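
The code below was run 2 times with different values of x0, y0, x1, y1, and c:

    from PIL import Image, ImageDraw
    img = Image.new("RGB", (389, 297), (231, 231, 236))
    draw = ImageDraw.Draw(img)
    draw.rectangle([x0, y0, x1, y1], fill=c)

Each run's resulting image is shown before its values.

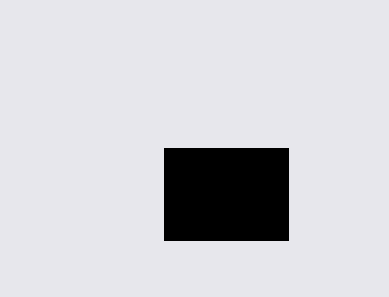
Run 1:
x0 = 164
y0 = 148
x1 = 288
y1 = 240
c = 'black'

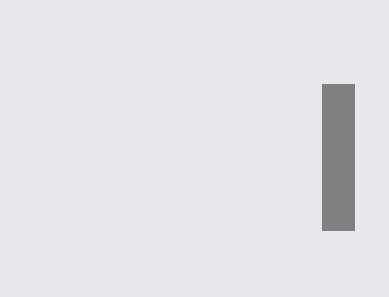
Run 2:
x0 = 322; y0 = 84; x1 = 354; y1 = 230; c = 'gray'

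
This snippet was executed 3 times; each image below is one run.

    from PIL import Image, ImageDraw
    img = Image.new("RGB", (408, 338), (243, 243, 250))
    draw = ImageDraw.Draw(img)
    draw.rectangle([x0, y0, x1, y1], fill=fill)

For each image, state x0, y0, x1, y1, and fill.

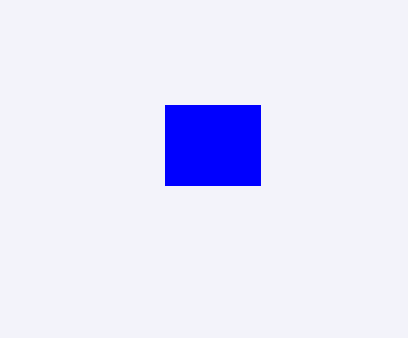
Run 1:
x0 = 165; y0 = 105; x1 = 260; y1 = 185; fill = 'blue'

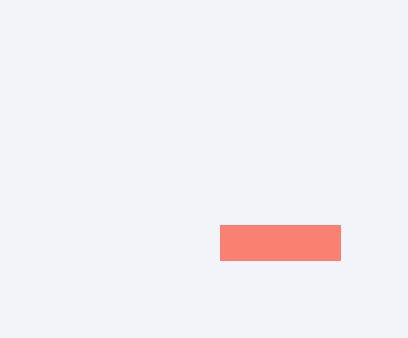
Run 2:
x0 = 220
y0 = 225
x1 = 340
y1 = 260
fill = 'salmon'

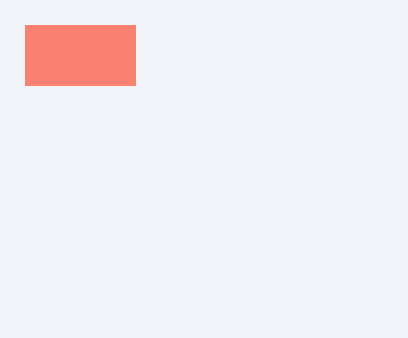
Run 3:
x0 = 25
y0 = 25
x1 = 135
y1 = 85
fill = 'salmon'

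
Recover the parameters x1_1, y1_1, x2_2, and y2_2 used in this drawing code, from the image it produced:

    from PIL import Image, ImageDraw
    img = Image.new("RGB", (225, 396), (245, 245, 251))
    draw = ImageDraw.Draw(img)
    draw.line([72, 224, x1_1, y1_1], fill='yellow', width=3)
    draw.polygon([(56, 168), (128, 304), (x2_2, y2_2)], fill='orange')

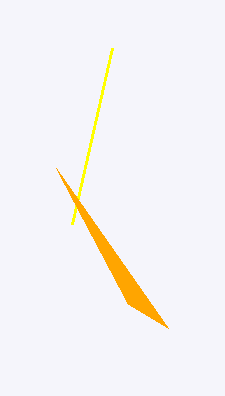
x1_1 = 112; y1_1 = 48; x2_2 = 168; y2_2 = 328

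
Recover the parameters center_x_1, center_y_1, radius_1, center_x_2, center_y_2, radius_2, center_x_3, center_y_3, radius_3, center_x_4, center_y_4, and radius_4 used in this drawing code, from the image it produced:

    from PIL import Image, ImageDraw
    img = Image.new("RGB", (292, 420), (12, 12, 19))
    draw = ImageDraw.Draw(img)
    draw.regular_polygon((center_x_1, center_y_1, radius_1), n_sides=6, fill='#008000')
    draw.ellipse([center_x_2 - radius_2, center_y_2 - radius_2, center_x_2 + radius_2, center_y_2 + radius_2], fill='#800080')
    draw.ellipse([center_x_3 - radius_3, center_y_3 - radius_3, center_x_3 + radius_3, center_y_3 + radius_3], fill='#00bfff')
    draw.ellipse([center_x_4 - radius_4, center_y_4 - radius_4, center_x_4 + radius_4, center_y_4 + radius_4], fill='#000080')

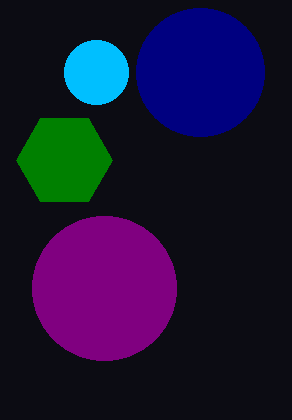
center_x_1 = 64, center_y_1 = 160, radius_1 = 48, center_x_2 = 104, center_y_2 = 288, radius_2 = 72, center_x_3 = 96, center_y_3 = 72, radius_3 = 32, center_x_4 = 200, center_y_4 = 72, radius_4 = 64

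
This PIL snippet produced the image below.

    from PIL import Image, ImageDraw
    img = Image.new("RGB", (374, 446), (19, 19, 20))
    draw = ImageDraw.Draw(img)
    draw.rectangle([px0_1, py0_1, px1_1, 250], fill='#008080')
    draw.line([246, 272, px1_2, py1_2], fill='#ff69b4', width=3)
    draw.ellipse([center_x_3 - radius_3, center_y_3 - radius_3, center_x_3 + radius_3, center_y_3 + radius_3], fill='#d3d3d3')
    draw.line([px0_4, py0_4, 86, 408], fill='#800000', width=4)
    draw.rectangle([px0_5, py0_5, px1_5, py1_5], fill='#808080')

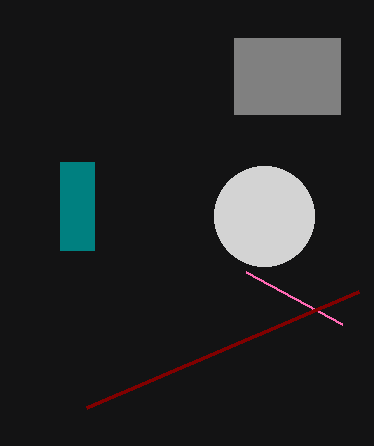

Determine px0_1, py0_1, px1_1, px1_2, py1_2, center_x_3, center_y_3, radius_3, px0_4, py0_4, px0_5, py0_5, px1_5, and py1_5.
px0_1 = 60, py0_1 = 162, px1_1 = 94, px1_2 = 342, py1_2 = 324, center_x_3 = 264, center_y_3 = 216, radius_3 = 50, px0_4 = 358, py0_4 = 292, px0_5 = 234, py0_5 = 38, px1_5 = 340, py1_5 = 114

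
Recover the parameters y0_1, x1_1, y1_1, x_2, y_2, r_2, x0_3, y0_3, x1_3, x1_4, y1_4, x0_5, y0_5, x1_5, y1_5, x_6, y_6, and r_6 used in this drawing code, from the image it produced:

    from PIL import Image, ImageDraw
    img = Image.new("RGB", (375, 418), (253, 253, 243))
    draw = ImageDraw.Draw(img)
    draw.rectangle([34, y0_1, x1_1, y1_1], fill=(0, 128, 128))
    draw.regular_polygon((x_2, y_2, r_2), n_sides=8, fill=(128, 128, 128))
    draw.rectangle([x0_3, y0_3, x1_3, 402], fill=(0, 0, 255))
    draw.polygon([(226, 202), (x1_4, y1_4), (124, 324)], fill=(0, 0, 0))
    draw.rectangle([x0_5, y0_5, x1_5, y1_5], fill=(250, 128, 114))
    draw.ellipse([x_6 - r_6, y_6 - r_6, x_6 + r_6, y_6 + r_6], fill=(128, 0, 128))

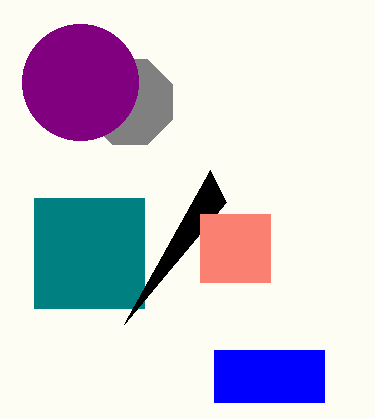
y0_1 = 198, x1_1 = 144, y1_1 = 308, x_2 = 130, y_2 = 102, r_2 = 46, x0_3 = 214, y0_3 = 350, x1_3 = 324, x1_4 = 210, y1_4 = 170, x0_5 = 200, y0_5 = 214, x1_5 = 270, y1_5 = 282, x_6 = 80, y_6 = 82, r_6 = 58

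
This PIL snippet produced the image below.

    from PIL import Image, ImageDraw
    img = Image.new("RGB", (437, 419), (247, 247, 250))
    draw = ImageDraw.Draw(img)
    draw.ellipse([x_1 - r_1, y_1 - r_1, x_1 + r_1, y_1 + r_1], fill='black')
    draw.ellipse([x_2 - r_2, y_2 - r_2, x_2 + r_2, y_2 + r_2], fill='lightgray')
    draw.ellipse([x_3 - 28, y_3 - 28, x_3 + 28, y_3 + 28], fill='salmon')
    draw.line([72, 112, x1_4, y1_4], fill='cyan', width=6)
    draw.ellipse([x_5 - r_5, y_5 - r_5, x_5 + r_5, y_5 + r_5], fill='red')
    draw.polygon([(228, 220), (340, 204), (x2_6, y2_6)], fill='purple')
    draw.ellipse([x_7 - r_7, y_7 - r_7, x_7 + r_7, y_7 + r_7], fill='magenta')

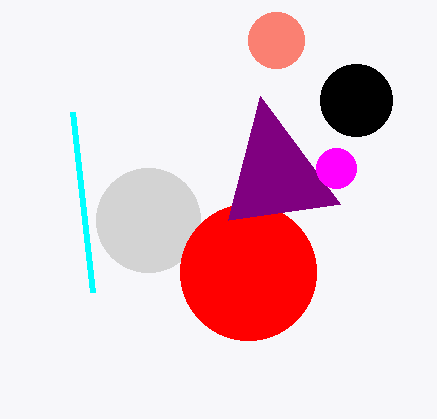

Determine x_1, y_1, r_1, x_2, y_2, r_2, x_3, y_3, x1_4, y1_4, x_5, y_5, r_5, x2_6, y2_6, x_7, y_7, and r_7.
x_1 = 356
y_1 = 100
r_1 = 36
x_2 = 148
y_2 = 220
r_2 = 52
x_3 = 276
y_3 = 40
x1_4 = 92
y1_4 = 292
x_5 = 248
y_5 = 272
r_5 = 68
x2_6 = 260
y2_6 = 96
x_7 = 336
y_7 = 168
r_7 = 20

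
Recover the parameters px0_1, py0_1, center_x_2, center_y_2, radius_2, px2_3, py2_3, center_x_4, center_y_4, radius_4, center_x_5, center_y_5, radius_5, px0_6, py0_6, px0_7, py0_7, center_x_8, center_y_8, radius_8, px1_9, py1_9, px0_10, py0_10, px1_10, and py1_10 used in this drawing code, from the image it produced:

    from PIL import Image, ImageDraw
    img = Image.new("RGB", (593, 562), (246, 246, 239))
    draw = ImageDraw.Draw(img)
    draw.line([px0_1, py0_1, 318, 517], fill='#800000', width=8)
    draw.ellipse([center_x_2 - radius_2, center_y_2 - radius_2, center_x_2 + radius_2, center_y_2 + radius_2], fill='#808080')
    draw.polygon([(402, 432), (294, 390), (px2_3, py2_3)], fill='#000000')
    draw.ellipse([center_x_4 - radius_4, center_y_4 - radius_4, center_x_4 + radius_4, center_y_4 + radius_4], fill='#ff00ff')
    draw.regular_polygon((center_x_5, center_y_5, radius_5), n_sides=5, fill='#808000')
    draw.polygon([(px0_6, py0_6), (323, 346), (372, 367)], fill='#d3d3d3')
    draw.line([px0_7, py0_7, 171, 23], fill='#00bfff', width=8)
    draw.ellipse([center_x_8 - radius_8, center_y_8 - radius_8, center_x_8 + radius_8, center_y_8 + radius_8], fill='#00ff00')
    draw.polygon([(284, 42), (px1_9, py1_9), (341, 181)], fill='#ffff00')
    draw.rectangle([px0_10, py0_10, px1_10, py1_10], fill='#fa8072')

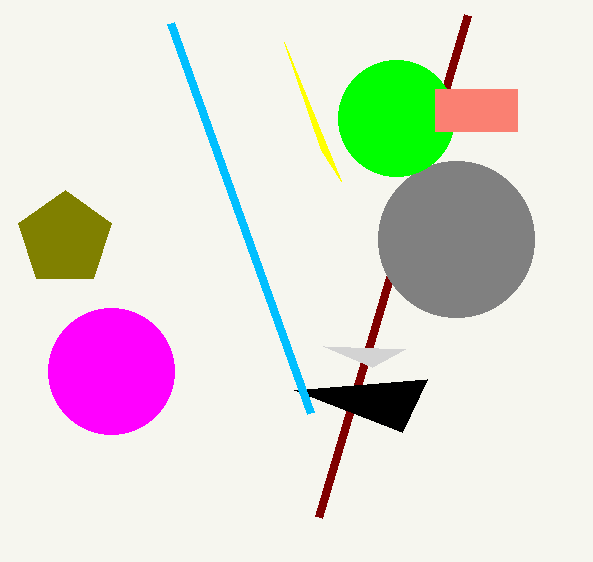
px0_1 = 467
py0_1 = 15
center_x_2 = 456
center_y_2 = 239
radius_2 = 78
px2_3 = 427
py2_3 = 379
center_x_4 = 111
center_y_4 = 371
radius_4 = 63
center_x_5 = 65
center_y_5 = 239
radius_5 = 49
px0_6 = 405
py0_6 = 349
px0_7 = 311
py0_7 = 413
center_x_8 = 396
center_y_8 = 118
radius_8 = 58
px1_9 = 321
py1_9 = 150
px0_10 = 435
py0_10 = 89
px1_10 = 517
py1_10 = 131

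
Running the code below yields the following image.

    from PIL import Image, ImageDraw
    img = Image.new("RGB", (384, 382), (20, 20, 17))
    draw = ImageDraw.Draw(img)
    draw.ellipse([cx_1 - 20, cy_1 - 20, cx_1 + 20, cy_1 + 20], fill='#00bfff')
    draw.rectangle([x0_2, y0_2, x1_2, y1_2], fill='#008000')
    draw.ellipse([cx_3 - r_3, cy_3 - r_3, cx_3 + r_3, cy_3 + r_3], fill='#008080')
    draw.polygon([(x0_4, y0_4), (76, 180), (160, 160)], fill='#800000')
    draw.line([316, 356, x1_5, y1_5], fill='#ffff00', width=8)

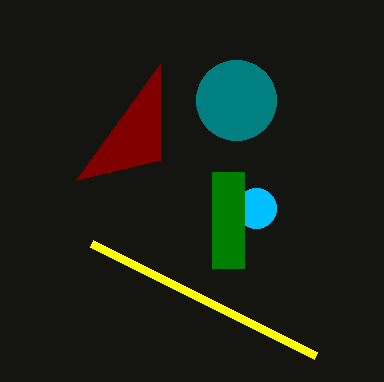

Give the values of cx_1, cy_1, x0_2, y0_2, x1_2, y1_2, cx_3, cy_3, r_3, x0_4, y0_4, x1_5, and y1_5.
cx_1 = 256; cy_1 = 208; x0_2 = 212; y0_2 = 172; x1_2 = 244; y1_2 = 268; cx_3 = 236; cy_3 = 100; r_3 = 40; x0_4 = 160; y0_4 = 64; x1_5 = 92; y1_5 = 244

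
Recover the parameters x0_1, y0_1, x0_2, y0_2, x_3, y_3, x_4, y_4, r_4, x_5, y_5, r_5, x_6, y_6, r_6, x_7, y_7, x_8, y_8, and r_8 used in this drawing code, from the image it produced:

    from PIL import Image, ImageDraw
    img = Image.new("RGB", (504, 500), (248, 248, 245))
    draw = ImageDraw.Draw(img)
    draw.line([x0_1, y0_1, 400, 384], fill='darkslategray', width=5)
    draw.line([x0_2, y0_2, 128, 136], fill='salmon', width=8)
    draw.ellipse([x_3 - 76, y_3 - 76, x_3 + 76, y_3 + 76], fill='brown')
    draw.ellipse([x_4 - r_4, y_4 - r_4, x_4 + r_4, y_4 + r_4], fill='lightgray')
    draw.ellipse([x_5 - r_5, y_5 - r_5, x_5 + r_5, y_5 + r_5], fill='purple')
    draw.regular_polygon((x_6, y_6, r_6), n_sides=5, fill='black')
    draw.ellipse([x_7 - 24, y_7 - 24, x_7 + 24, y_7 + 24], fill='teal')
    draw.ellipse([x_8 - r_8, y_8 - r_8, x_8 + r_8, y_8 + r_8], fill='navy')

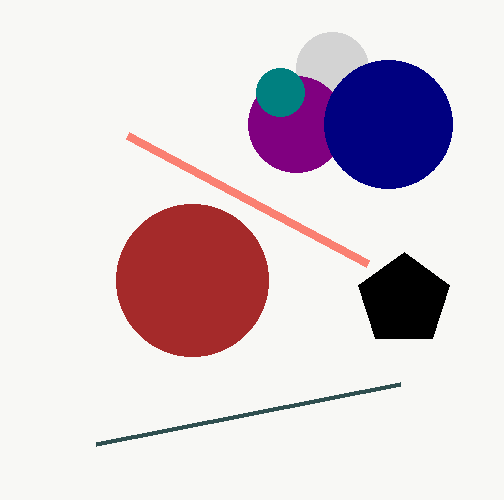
x0_1 = 96; y0_1 = 444; x0_2 = 368; y0_2 = 264; x_3 = 192; y_3 = 280; x_4 = 332; y_4 = 68; r_4 = 36; x_5 = 296; y_5 = 124; r_5 = 48; x_6 = 404; y_6 = 300; r_6 = 48; x_7 = 280; y_7 = 92; x_8 = 388; y_8 = 124; r_8 = 64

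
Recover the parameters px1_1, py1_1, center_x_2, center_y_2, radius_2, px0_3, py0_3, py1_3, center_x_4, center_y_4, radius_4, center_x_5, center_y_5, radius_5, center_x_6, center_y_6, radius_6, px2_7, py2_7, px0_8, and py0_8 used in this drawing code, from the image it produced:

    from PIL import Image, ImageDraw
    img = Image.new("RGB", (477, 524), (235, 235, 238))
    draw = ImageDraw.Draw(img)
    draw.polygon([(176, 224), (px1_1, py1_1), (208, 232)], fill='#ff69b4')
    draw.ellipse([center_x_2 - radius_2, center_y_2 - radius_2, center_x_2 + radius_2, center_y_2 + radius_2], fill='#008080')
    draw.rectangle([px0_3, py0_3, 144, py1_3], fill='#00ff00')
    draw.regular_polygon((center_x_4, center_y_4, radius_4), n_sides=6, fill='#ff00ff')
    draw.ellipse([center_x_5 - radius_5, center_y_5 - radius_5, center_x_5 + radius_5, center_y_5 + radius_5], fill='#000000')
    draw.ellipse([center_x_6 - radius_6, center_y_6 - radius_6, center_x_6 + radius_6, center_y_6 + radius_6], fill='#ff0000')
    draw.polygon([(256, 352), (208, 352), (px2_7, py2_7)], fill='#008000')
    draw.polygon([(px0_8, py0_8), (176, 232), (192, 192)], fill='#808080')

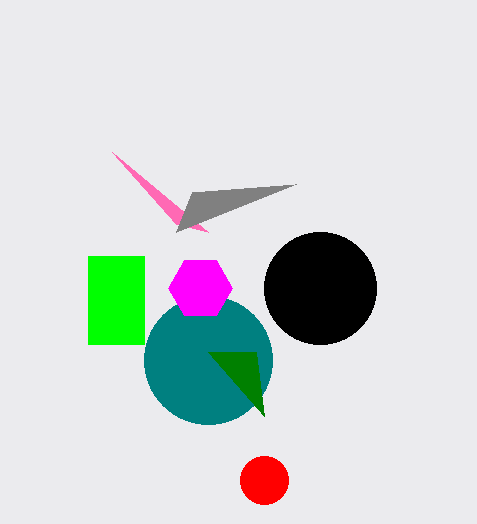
px1_1 = 112, py1_1 = 152, center_x_2 = 208, center_y_2 = 360, radius_2 = 64, px0_3 = 88, py0_3 = 256, py1_3 = 344, center_x_4 = 200, center_y_4 = 288, radius_4 = 32, center_x_5 = 320, center_y_5 = 288, radius_5 = 56, center_x_6 = 264, center_y_6 = 480, radius_6 = 24, px2_7 = 264, py2_7 = 416, px0_8 = 296, py0_8 = 184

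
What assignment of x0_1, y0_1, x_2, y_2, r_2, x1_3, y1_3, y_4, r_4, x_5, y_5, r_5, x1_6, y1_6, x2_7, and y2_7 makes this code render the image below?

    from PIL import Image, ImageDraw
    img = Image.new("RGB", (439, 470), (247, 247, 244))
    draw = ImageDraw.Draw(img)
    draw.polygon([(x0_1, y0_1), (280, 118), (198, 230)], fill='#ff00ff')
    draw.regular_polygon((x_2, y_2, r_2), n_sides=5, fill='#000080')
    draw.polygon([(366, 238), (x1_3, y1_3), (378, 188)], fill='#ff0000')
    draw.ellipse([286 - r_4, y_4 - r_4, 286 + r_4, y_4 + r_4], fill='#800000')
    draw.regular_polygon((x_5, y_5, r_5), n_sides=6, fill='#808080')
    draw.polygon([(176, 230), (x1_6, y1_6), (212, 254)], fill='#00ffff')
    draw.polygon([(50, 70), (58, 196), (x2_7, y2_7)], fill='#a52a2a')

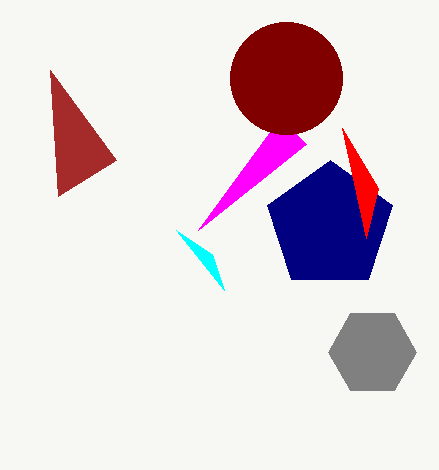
x0_1 = 306; y0_1 = 144; x_2 = 330; y_2 = 226; r_2 = 66; x1_3 = 342; y1_3 = 128; y_4 = 78; r_4 = 56; x_5 = 372; y_5 = 352; r_5 = 44; x1_6 = 224; y1_6 = 290; x2_7 = 116; y2_7 = 160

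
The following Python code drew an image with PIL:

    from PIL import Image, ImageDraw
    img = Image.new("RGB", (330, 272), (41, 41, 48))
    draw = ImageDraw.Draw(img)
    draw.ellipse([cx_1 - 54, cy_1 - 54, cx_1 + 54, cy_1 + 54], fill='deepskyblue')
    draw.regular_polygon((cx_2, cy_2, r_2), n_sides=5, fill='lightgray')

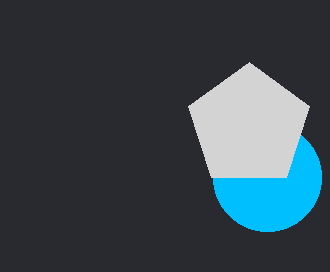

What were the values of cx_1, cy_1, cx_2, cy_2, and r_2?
cx_1 = 267; cy_1 = 177; cx_2 = 249; cy_2 = 126; r_2 = 64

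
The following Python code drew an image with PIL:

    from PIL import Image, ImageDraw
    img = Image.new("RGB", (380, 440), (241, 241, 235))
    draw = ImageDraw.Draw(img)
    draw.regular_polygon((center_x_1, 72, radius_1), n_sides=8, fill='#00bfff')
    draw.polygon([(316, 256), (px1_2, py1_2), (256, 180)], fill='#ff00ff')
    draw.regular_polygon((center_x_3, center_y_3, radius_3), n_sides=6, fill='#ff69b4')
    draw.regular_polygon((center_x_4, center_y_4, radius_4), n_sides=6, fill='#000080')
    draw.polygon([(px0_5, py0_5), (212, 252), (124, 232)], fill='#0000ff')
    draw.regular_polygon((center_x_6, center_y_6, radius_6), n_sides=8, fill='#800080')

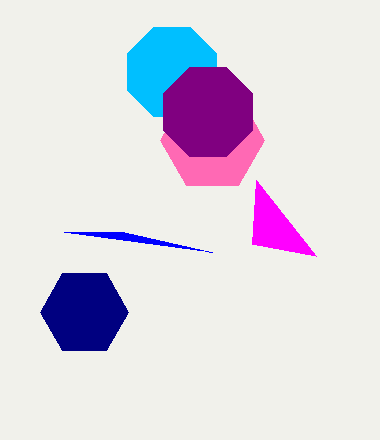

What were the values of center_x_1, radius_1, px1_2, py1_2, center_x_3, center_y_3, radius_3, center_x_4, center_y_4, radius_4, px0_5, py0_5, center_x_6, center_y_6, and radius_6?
center_x_1 = 172, radius_1 = 48, px1_2 = 252, py1_2 = 244, center_x_3 = 212, center_y_3 = 140, radius_3 = 52, center_x_4 = 84, center_y_4 = 312, radius_4 = 44, px0_5 = 64, py0_5 = 232, center_x_6 = 208, center_y_6 = 112, radius_6 = 48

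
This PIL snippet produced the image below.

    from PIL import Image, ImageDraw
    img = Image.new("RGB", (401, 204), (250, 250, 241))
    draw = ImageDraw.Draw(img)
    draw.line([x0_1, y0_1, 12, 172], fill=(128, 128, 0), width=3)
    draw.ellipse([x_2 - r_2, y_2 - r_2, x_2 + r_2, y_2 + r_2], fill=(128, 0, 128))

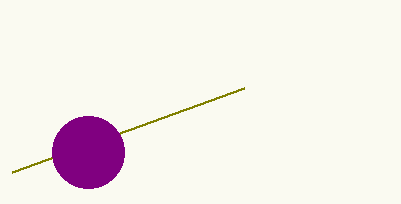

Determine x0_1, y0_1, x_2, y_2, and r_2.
x0_1 = 244
y0_1 = 88
x_2 = 88
y_2 = 152
r_2 = 36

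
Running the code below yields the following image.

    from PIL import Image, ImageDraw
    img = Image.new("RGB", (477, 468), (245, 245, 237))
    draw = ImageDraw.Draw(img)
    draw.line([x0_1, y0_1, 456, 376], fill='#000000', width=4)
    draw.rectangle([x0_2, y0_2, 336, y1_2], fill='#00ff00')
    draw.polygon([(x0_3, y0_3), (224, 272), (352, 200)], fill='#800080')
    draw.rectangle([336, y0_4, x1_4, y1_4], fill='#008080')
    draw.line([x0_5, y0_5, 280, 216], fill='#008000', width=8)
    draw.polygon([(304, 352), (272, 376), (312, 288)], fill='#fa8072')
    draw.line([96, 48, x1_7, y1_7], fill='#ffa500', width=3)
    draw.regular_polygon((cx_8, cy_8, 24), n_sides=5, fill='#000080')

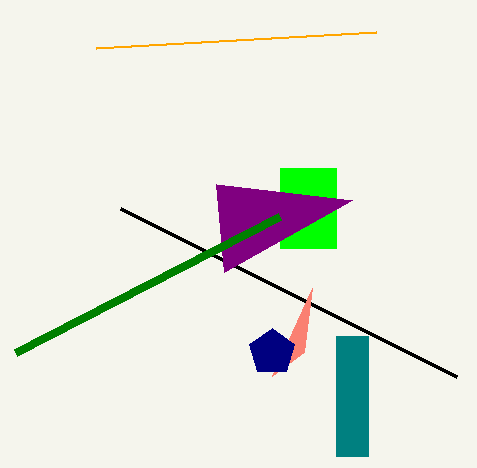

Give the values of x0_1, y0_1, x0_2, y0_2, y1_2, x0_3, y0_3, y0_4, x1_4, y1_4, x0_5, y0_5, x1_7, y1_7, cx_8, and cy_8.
x0_1 = 120
y0_1 = 208
x0_2 = 280
y0_2 = 168
y1_2 = 248
x0_3 = 216
y0_3 = 184
y0_4 = 336
x1_4 = 368
y1_4 = 456
x0_5 = 16
y0_5 = 352
x1_7 = 376
y1_7 = 32
cx_8 = 272
cy_8 = 352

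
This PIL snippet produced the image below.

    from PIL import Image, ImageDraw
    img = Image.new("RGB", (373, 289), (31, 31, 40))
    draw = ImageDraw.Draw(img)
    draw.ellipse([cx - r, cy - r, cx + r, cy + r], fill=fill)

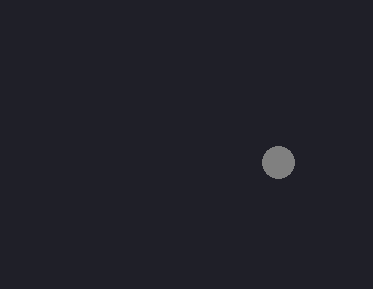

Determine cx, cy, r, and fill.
cx = 278; cy = 162; r = 16; fill = 'gray'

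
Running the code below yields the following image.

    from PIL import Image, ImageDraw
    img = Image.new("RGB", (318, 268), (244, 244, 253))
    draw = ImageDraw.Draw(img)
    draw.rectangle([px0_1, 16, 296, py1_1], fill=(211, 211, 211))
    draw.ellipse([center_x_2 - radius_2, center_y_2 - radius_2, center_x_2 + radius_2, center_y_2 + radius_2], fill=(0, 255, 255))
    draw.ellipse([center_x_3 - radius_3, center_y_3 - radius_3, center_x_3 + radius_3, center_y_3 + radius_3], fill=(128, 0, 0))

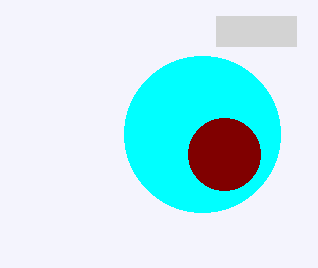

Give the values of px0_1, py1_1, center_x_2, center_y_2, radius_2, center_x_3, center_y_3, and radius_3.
px0_1 = 216; py1_1 = 46; center_x_2 = 202; center_y_2 = 134; radius_2 = 78; center_x_3 = 224; center_y_3 = 154; radius_3 = 36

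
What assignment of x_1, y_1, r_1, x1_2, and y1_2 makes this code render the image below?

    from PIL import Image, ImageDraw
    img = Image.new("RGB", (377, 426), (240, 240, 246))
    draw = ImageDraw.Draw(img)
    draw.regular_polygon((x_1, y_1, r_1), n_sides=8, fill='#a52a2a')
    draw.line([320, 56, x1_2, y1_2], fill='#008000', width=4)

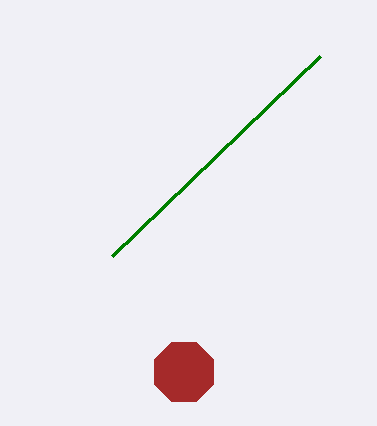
x_1 = 184, y_1 = 372, r_1 = 32, x1_2 = 112, y1_2 = 256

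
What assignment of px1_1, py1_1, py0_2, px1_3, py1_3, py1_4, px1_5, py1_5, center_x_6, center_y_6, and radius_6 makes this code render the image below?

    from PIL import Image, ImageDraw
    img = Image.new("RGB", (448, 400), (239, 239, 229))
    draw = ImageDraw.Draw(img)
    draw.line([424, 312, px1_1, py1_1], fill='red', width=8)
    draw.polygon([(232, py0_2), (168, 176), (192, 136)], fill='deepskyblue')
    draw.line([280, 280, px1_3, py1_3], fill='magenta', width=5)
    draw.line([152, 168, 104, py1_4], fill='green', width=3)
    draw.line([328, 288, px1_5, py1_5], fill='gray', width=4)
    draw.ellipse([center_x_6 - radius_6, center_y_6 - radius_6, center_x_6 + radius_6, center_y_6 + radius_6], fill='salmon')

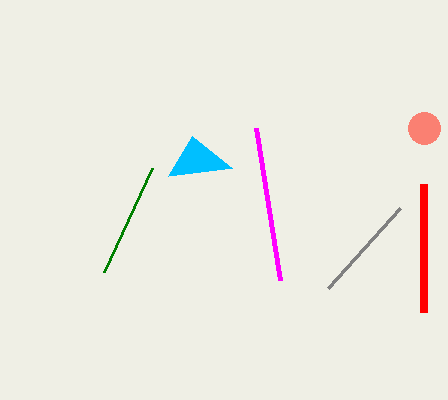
px1_1 = 424; py1_1 = 184; py0_2 = 168; px1_3 = 256; py1_3 = 128; py1_4 = 272; px1_5 = 400; py1_5 = 208; center_x_6 = 424; center_y_6 = 128; radius_6 = 16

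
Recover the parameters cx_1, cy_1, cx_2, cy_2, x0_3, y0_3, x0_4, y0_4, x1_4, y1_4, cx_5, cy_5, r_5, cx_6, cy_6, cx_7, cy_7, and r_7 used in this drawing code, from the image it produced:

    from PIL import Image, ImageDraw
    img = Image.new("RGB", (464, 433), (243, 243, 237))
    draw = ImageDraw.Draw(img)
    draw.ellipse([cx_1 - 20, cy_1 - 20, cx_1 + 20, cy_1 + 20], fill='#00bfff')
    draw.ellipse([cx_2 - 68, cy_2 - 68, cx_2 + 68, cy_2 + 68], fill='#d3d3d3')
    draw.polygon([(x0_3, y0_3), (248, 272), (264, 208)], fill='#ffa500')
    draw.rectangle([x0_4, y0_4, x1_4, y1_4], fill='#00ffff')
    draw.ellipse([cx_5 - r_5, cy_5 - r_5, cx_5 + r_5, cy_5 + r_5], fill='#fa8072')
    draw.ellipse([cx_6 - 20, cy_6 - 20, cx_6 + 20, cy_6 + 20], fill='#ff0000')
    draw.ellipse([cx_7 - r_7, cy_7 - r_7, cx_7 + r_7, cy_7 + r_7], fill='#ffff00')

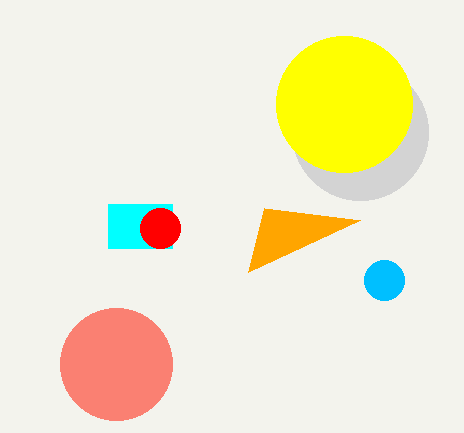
cx_1 = 384
cy_1 = 280
cx_2 = 360
cy_2 = 132
x0_3 = 360
y0_3 = 220
x0_4 = 108
y0_4 = 204
x1_4 = 172
y1_4 = 248
cx_5 = 116
cy_5 = 364
r_5 = 56
cx_6 = 160
cy_6 = 228
cx_7 = 344
cy_7 = 104
r_7 = 68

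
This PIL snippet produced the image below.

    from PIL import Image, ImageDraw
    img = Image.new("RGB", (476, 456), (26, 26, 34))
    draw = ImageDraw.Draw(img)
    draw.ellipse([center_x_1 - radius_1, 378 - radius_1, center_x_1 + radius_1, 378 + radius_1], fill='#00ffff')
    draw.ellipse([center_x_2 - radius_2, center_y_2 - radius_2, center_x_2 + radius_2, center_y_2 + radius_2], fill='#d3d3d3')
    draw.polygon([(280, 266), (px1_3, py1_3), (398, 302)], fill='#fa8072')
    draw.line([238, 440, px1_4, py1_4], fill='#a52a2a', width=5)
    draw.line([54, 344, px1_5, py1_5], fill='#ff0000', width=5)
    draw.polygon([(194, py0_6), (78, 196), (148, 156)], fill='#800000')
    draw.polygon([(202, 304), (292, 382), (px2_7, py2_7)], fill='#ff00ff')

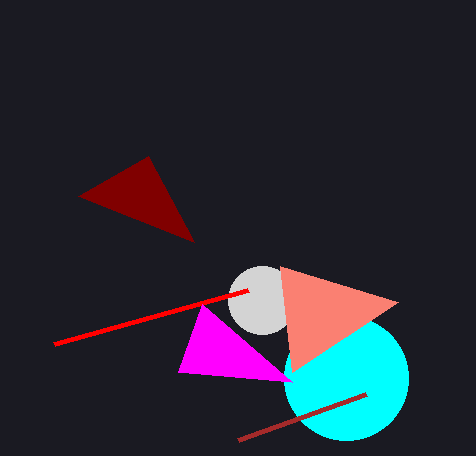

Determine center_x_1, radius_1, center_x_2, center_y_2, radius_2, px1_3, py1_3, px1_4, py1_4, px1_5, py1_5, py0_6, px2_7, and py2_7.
center_x_1 = 346; radius_1 = 62; center_x_2 = 262; center_y_2 = 300; radius_2 = 34; px1_3 = 292; py1_3 = 372; px1_4 = 366; py1_4 = 394; px1_5 = 248; py1_5 = 290; py0_6 = 242; px2_7 = 178; py2_7 = 372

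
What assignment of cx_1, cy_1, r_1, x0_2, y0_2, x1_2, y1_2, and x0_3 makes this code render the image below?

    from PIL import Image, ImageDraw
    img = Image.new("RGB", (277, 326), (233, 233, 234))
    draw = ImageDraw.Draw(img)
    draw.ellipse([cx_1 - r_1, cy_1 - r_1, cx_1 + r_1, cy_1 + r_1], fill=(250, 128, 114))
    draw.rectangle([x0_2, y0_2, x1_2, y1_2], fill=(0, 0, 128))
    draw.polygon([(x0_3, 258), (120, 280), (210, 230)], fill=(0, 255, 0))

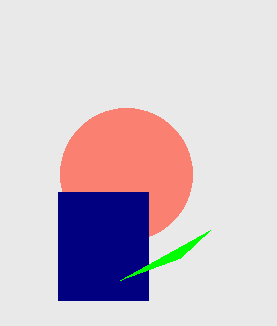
cx_1 = 126, cy_1 = 174, r_1 = 66, x0_2 = 58, y0_2 = 192, x1_2 = 148, y1_2 = 300, x0_3 = 180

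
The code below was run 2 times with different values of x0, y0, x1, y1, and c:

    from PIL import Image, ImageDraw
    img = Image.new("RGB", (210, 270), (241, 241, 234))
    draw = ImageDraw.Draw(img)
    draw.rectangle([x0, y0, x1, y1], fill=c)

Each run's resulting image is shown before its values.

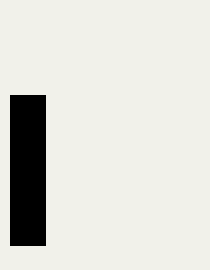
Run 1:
x0 = 10, y0 = 95, x1 = 45, y1 = 245, c = 'black'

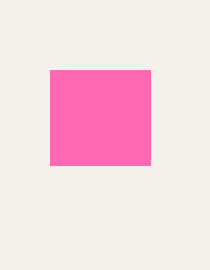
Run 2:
x0 = 50, y0 = 70, x1 = 150, y1 = 165, c = 'hotpink'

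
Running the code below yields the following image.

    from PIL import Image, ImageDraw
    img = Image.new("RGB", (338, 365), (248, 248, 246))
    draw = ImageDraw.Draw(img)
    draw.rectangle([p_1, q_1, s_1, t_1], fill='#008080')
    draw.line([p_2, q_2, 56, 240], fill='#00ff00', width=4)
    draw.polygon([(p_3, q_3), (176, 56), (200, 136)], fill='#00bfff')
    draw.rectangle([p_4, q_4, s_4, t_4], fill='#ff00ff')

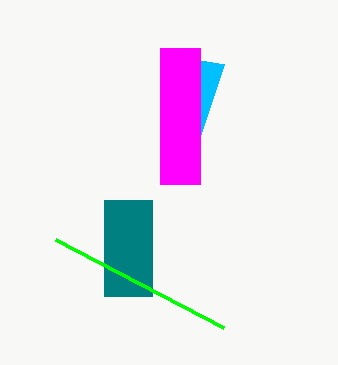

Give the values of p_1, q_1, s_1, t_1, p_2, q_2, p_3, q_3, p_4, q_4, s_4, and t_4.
p_1 = 104, q_1 = 200, s_1 = 152, t_1 = 296, p_2 = 224, q_2 = 328, p_3 = 224, q_3 = 64, p_4 = 160, q_4 = 48, s_4 = 200, t_4 = 184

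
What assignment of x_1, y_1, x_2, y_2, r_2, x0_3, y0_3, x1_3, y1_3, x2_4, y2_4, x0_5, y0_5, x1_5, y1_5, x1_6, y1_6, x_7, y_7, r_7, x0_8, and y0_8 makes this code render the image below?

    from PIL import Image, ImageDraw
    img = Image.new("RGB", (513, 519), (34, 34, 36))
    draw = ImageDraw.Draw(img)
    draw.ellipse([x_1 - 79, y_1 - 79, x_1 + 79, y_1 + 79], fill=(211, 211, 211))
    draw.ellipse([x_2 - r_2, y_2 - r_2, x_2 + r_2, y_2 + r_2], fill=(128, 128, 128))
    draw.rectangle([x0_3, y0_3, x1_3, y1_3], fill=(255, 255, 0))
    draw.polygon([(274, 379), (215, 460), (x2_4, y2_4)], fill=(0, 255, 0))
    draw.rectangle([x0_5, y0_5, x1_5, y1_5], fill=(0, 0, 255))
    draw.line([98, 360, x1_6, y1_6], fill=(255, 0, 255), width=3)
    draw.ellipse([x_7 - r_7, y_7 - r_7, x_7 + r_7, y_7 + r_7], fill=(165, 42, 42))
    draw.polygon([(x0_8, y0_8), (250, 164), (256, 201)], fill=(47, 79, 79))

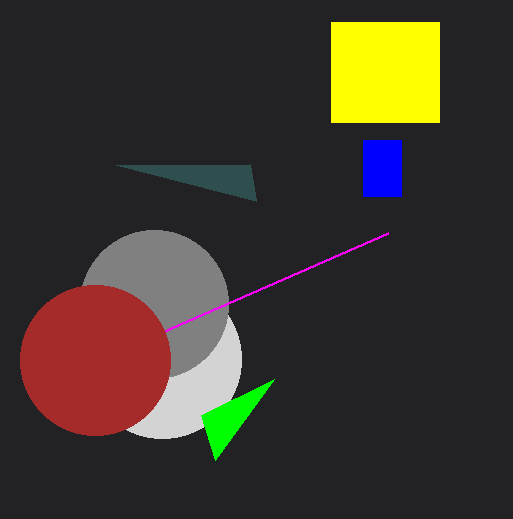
x_1 = 162, y_1 = 359, x_2 = 154, y_2 = 304, r_2 = 74, x0_3 = 331, y0_3 = 22, x1_3 = 439, y1_3 = 122, x2_4 = 201, y2_4 = 415, x0_5 = 363, y0_5 = 140, x1_5 = 401, y1_5 = 196, x1_6 = 388, y1_6 = 233, x_7 = 95, y_7 = 360, r_7 = 75, x0_8 = 116, y0_8 = 165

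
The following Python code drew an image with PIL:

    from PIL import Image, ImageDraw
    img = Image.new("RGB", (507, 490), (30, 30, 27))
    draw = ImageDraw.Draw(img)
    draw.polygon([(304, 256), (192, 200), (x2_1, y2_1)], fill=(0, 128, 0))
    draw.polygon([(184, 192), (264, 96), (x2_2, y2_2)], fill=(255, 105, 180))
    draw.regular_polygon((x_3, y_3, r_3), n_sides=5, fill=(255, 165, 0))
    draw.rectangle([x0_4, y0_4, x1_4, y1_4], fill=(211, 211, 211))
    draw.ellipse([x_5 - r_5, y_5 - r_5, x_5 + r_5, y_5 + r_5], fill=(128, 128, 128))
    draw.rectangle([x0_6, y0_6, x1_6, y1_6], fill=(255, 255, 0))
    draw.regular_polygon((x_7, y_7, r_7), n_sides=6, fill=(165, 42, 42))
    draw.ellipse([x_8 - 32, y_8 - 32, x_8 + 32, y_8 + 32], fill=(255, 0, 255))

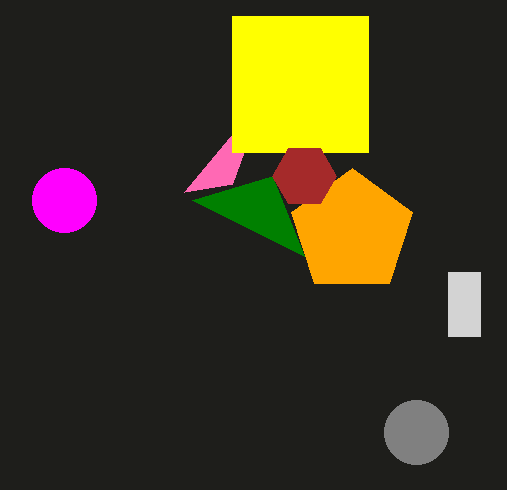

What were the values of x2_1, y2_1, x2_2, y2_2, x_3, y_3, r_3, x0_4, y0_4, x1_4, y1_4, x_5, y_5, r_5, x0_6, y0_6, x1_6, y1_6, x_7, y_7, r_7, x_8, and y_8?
x2_1 = 272; y2_1 = 176; x2_2 = 232; y2_2 = 184; x_3 = 352; y_3 = 232; r_3 = 64; x0_4 = 448; y0_4 = 272; x1_4 = 480; y1_4 = 336; x_5 = 416; y_5 = 432; r_5 = 32; x0_6 = 232; y0_6 = 16; x1_6 = 368; y1_6 = 152; x_7 = 304; y_7 = 176; r_7 = 32; x_8 = 64; y_8 = 200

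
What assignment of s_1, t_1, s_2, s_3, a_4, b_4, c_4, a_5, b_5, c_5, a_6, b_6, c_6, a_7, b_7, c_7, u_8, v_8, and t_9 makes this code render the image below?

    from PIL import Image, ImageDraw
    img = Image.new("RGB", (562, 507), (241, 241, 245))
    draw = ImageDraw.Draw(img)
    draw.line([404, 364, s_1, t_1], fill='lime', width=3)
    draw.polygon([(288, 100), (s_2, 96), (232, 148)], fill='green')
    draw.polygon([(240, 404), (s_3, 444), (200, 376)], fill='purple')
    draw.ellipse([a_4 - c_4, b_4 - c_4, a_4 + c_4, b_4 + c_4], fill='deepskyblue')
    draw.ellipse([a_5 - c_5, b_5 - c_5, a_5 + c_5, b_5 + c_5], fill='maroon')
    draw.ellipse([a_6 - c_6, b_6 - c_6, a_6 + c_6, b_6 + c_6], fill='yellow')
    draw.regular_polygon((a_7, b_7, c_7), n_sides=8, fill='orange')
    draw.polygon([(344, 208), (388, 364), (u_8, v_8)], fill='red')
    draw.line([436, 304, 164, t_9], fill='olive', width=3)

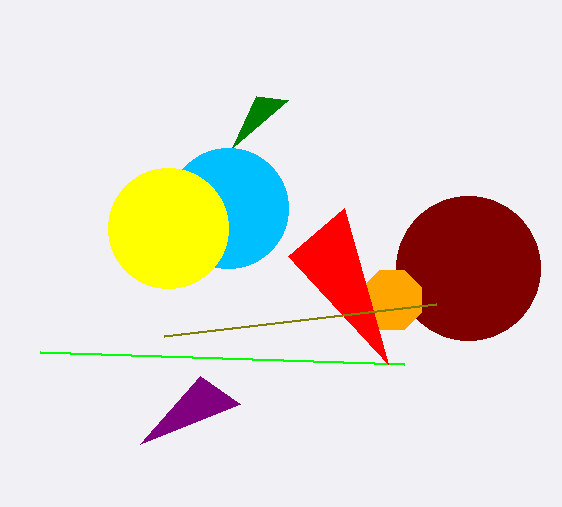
s_1 = 40; t_1 = 352; s_2 = 256; s_3 = 140; a_4 = 228; b_4 = 208; c_4 = 60; a_5 = 468; b_5 = 268; c_5 = 72; a_6 = 168; b_6 = 228; c_6 = 60; a_7 = 392; b_7 = 300; c_7 = 32; u_8 = 288; v_8 = 256; t_9 = 336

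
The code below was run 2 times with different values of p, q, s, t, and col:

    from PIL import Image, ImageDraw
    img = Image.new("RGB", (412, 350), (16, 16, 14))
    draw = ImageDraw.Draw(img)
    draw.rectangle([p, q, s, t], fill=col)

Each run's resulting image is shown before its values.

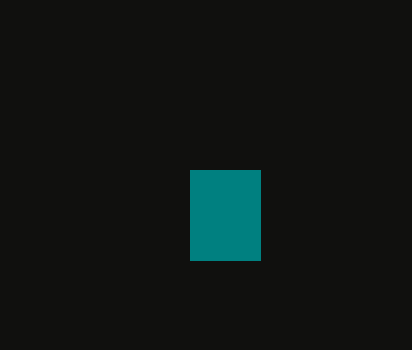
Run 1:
p = 190; q = 170; s = 260; t = 260; col = 'teal'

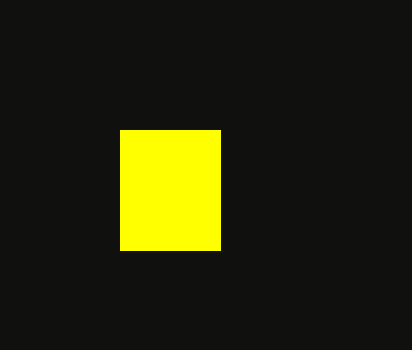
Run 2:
p = 120
q = 130
s = 220
t = 250
col = 'yellow'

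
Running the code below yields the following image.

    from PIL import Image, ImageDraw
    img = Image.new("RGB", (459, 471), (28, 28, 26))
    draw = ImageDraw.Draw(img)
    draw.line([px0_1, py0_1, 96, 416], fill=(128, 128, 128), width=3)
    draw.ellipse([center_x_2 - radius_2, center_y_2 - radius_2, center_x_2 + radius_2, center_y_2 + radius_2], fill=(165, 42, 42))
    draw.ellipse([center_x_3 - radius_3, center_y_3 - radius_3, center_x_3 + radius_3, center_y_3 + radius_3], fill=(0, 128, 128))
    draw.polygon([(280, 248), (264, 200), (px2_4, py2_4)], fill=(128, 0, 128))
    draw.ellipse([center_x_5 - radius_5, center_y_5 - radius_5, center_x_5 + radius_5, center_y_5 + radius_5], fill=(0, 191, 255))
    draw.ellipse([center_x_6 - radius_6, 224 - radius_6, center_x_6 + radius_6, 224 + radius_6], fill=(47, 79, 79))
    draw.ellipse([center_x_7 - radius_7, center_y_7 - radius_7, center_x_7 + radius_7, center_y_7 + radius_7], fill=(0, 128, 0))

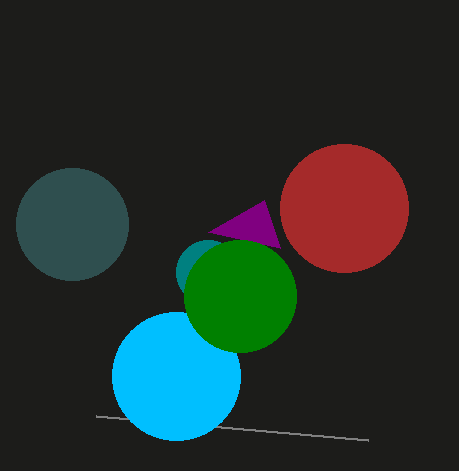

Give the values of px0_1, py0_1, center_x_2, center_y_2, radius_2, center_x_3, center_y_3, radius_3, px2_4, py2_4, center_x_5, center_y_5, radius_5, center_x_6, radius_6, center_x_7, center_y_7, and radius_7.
px0_1 = 368, py0_1 = 440, center_x_2 = 344, center_y_2 = 208, radius_2 = 64, center_x_3 = 208, center_y_3 = 272, radius_3 = 32, px2_4 = 208, py2_4 = 232, center_x_5 = 176, center_y_5 = 376, radius_5 = 64, center_x_6 = 72, radius_6 = 56, center_x_7 = 240, center_y_7 = 296, radius_7 = 56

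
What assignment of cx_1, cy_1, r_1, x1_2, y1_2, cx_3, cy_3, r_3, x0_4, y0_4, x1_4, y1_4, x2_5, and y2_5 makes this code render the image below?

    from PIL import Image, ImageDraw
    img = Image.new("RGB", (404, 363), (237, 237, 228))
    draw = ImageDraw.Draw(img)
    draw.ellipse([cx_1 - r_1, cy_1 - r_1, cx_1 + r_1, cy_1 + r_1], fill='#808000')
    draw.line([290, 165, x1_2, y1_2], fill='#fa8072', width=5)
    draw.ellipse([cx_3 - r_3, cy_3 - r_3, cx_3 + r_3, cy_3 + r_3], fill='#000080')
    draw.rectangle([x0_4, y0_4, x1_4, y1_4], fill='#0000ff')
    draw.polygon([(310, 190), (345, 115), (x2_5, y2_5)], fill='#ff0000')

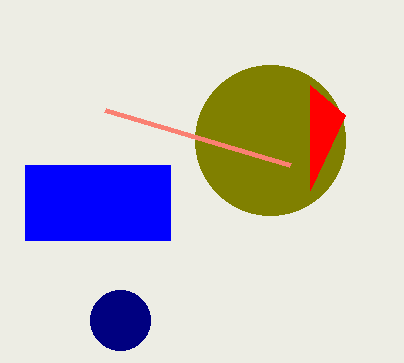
cx_1 = 270; cy_1 = 140; r_1 = 75; x1_2 = 105; y1_2 = 110; cx_3 = 120; cy_3 = 320; r_3 = 30; x0_4 = 25; y0_4 = 165; x1_4 = 170; y1_4 = 240; x2_5 = 310; y2_5 = 85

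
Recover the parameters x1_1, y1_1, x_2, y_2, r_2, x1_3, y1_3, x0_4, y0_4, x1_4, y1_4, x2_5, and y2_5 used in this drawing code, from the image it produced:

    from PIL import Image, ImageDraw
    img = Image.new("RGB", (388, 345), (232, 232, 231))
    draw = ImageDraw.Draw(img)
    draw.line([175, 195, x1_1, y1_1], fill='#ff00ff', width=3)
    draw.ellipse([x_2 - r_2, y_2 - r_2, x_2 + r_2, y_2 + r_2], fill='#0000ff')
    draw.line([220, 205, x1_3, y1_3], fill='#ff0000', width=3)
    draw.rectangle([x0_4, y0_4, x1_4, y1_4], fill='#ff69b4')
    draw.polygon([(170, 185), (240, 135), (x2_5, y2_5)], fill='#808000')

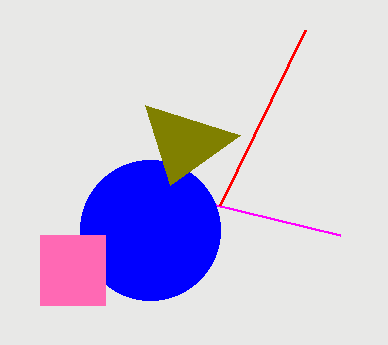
x1_1 = 340
y1_1 = 235
x_2 = 150
y_2 = 230
r_2 = 70
x1_3 = 305
y1_3 = 30
x0_4 = 40
y0_4 = 235
x1_4 = 105
y1_4 = 305
x2_5 = 145
y2_5 = 105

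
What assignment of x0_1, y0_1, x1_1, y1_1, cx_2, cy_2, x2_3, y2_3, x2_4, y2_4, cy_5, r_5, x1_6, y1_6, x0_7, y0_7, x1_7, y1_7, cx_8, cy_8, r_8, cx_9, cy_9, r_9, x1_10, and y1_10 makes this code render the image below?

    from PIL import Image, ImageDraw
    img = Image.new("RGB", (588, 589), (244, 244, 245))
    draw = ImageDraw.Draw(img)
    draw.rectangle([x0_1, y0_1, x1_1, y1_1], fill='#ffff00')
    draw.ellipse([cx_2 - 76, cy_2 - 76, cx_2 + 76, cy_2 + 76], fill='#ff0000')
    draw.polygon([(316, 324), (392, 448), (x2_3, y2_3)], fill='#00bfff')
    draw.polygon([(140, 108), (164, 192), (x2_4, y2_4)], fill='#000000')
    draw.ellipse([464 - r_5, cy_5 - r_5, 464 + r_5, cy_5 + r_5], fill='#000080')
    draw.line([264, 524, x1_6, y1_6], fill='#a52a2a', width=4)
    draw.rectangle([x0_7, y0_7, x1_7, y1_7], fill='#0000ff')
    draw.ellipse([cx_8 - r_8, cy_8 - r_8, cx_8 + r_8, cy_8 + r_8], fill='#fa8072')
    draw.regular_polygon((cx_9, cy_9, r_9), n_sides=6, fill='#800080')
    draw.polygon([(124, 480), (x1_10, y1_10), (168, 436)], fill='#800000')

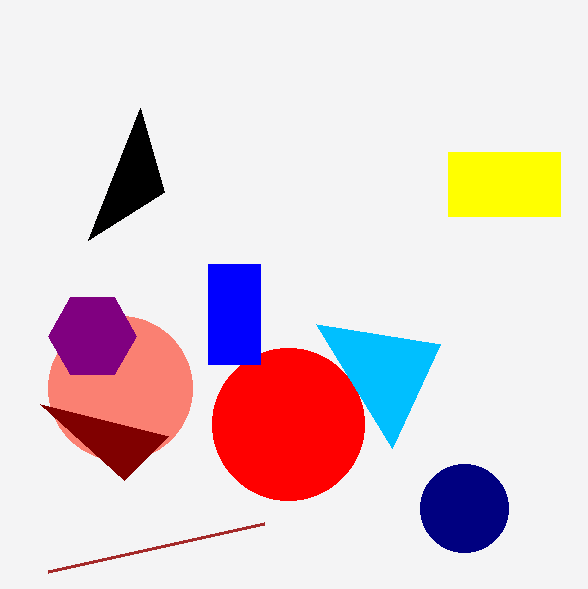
x0_1 = 448; y0_1 = 152; x1_1 = 560; y1_1 = 216; cx_2 = 288; cy_2 = 424; x2_3 = 440; y2_3 = 344; x2_4 = 88; y2_4 = 240; cy_5 = 508; r_5 = 44; x1_6 = 48; y1_6 = 572; x0_7 = 208; y0_7 = 264; x1_7 = 260; y1_7 = 364; cx_8 = 120; cy_8 = 388; r_8 = 72; cx_9 = 92; cy_9 = 336; r_9 = 44; x1_10 = 40; y1_10 = 404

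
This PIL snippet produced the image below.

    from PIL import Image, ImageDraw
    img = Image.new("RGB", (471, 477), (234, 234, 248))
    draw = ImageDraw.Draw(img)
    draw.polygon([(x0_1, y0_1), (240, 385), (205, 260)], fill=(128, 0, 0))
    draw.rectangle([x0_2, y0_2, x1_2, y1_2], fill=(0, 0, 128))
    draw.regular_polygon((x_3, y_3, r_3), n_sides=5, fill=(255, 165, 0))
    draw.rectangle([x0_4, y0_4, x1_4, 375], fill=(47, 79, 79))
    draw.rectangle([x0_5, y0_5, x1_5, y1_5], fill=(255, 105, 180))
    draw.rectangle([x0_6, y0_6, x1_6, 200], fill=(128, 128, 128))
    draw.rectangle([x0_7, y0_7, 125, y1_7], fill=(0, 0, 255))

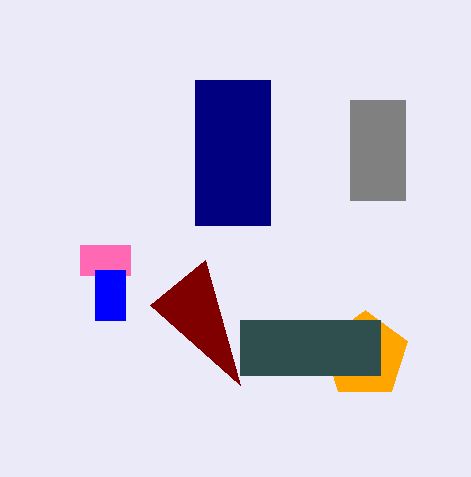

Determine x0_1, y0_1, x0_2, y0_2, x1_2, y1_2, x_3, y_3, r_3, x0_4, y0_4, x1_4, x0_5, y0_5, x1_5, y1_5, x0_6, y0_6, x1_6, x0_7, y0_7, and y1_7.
x0_1 = 150
y0_1 = 305
x0_2 = 195
y0_2 = 80
x1_2 = 270
y1_2 = 225
x_3 = 365
y_3 = 355
r_3 = 45
x0_4 = 240
y0_4 = 320
x1_4 = 380
x0_5 = 80
y0_5 = 245
x1_5 = 130
y1_5 = 275
x0_6 = 350
y0_6 = 100
x1_6 = 405
x0_7 = 95
y0_7 = 270
y1_7 = 320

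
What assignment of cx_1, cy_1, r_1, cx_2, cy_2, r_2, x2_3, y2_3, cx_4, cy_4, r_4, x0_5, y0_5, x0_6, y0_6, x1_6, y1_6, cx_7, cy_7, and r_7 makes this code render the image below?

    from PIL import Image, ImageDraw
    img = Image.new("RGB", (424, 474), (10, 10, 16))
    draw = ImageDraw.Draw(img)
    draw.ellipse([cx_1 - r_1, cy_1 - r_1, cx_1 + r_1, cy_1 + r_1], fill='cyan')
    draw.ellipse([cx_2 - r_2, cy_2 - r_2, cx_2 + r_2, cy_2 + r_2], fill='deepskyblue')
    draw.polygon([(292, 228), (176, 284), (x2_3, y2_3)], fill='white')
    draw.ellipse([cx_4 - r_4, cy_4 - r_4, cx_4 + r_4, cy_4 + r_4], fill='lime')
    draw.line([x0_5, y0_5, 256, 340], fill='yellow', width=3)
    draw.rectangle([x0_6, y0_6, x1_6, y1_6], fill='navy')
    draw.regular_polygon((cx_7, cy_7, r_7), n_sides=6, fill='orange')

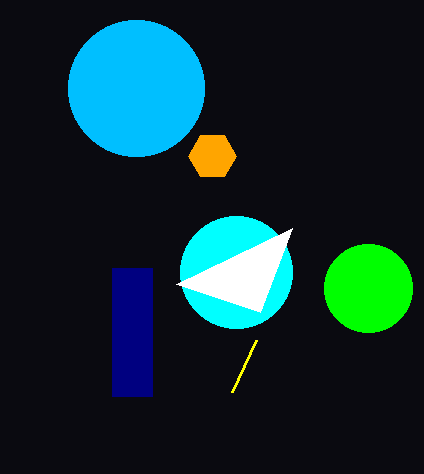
cx_1 = 236; cy_1 = 272; r_1 = 56; cx_2 = 136; cy_2 = 88; r_2 = 68; x2_3 = 260; y2_3 = 312; cx_4 = 368; cy_4 = 288; r_4 = 44; x0_5 = 232; y0_5 = 392; x0_6 = 112; y0_6 = 268; x1_6 = 152; y1_6 = 396; cx_7 = 212; cy_7 = 156; r_7 = 24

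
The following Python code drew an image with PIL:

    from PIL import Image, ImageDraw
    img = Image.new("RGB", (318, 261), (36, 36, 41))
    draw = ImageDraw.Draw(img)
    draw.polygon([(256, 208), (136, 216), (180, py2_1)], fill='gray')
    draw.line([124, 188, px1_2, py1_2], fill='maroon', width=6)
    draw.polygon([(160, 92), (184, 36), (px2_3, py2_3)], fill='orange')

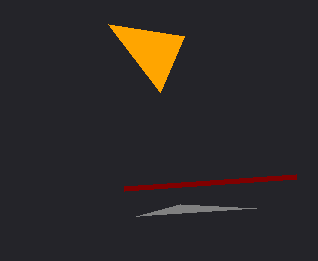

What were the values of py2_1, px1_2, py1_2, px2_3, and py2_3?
py2_1 = 204; px1_2 = 296; py1_2 = 176; px2_3 = 108; py2_3 = 24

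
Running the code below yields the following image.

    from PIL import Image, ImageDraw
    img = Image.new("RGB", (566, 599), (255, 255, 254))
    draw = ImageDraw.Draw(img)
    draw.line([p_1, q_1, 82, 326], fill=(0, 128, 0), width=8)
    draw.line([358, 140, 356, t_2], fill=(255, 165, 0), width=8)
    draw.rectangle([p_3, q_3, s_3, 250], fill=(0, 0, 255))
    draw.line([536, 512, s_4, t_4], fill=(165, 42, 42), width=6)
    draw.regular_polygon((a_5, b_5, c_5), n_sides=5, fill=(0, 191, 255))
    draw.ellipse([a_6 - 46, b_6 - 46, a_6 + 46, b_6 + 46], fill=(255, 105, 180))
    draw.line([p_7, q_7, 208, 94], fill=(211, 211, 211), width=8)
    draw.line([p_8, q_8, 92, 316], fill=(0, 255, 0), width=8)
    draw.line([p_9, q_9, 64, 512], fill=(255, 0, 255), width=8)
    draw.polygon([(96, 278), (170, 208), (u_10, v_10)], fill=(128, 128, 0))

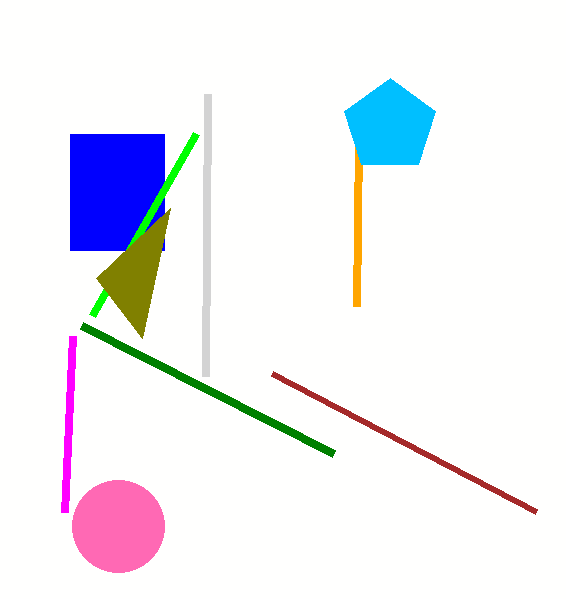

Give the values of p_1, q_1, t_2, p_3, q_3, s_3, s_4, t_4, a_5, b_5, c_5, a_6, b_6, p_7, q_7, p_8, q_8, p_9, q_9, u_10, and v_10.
p_1 = 334
q_1 = 454
t_2 = 306
p_3 = 70
q_3 = 134
s_3 = 164
s_4 = 272
t_4 = 374
a_5 = 390
b_5 = 126
c_5 = 48
a_6 = 118
b_6 = 526
p_7 = 206
q_7 = 376
p_8 = 196
q_8 = 134
p_9 = 72
q_9 = 336
u_10 = 142
v_10 = 338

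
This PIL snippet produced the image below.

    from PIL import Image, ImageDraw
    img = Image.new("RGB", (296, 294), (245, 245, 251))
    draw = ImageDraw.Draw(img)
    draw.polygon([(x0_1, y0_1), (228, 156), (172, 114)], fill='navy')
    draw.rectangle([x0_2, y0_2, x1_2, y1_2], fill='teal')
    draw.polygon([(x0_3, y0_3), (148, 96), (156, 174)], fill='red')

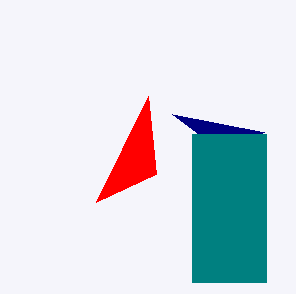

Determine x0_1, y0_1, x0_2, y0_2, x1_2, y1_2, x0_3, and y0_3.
x0_1 = 264
y0_1 = 132
x0_2 = 192
y0_2 = 134
x1_2 = 266
y1_2 = 282
x0_3 = 96
y0_3 = 202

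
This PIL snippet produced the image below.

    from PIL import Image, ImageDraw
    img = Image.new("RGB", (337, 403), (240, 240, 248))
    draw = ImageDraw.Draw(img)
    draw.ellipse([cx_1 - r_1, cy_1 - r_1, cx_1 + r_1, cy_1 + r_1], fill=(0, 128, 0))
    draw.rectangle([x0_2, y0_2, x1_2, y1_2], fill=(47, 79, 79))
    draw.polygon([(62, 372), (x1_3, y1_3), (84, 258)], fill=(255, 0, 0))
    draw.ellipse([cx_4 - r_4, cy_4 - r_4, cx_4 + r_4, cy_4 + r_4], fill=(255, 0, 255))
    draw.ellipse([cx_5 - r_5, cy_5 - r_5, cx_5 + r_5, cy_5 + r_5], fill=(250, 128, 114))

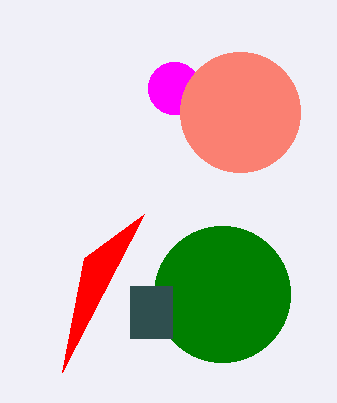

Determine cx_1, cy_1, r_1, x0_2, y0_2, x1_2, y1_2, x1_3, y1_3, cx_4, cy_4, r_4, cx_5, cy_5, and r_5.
cx_1 = 222; cy_1 = 294; r_1 = 68; x0_2 = 130; y0_2 = 286; x1_2 = 172; y1_2 = 338; x1_3 = 144; y1_3 = 214; cx_4 = 174; cy_4 = 88; r_4 = 26; cx_5 = 240; cy_5 = 112; r_5 = 60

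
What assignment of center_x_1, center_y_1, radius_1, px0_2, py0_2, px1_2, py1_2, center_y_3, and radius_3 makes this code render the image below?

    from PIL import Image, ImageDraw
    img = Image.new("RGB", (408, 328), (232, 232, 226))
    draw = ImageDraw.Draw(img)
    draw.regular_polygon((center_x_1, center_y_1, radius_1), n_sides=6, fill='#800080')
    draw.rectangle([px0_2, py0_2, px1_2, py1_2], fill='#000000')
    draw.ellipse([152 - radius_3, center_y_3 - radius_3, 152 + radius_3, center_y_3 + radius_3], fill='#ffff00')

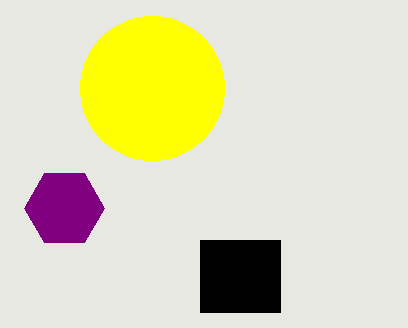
center_x_1 = 64
center_y_1 = 208
radius_1 = 40
px0_2 = 200
py0_2 = 240
px1_2 = 280
py1_2 = 312
center_y_3 = 88
radius_3 = 72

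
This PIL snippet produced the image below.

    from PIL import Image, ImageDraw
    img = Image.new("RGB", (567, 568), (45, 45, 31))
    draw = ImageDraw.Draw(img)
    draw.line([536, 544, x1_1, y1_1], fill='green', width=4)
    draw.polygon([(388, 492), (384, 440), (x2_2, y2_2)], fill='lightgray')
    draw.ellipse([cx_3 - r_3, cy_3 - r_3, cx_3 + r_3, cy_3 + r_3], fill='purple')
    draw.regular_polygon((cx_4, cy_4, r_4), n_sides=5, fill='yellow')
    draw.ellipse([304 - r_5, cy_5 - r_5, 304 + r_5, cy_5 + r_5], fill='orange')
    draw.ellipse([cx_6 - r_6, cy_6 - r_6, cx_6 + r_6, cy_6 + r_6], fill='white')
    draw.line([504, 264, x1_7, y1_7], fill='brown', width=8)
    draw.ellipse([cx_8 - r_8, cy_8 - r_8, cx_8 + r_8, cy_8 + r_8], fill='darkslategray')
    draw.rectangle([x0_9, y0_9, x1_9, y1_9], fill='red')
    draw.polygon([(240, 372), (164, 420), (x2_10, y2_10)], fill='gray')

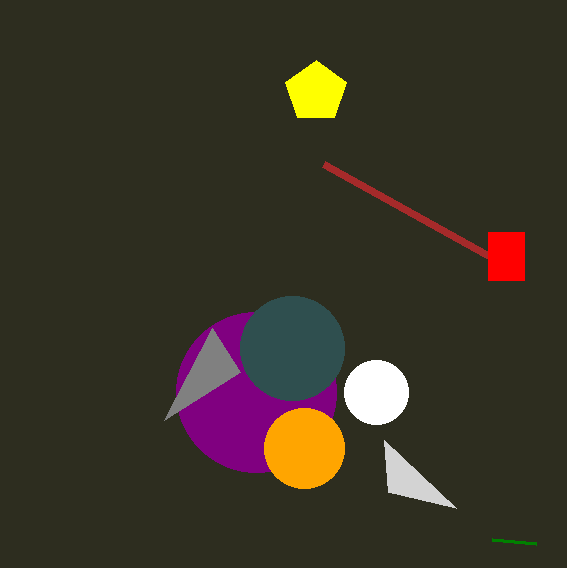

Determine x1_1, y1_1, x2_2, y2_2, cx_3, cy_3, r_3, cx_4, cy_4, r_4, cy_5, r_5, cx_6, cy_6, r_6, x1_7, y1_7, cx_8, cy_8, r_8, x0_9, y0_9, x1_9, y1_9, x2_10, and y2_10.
x1_1 = 492
y1_1 = 540
x2_2 = 456
y2_2 = 508
cx_3 = 256
cy_3 = 392
r_3 = 80
cx_4 = 316
cy_4 = 92
r_4 = 32
cy_5 = 448
r_5 = 40
cx_6 = 376
cy_6 = 392
r_6 = 32
x1_7 = 324
y1_7 = 164
cx_8 = 292
cy_8 = 348
r_8 = 52
x0_9 = 488
y0_9 = 232
x1_9 = 524
y1_9 = 280
x2_10 = 212
y2_10 = 328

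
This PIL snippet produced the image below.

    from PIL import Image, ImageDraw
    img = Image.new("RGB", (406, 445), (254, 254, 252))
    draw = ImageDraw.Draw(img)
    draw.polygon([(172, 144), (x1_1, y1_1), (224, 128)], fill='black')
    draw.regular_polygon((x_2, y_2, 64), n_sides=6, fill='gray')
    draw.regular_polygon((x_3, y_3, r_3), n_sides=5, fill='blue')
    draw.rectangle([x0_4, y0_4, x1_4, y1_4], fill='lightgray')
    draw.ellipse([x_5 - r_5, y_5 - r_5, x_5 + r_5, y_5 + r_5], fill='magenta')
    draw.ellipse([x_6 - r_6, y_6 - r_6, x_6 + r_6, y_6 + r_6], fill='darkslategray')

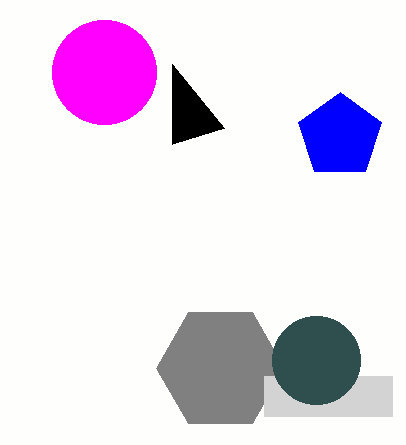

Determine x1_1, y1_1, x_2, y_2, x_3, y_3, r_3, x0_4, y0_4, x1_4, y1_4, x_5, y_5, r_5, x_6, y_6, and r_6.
x1_1 = 172
y1_1 = 64
x_2 = 220
y_2 = 368
x_3 = 340
y_3 = 136
r_3 = 44
x0_4 = 264
y0_4 = 376
x1_4 = 392
y1_4 = 416
x_5 = 104
y_5 = 72
r_5 = 52
x_6 = 316
y_6 = 360
r_6 = 44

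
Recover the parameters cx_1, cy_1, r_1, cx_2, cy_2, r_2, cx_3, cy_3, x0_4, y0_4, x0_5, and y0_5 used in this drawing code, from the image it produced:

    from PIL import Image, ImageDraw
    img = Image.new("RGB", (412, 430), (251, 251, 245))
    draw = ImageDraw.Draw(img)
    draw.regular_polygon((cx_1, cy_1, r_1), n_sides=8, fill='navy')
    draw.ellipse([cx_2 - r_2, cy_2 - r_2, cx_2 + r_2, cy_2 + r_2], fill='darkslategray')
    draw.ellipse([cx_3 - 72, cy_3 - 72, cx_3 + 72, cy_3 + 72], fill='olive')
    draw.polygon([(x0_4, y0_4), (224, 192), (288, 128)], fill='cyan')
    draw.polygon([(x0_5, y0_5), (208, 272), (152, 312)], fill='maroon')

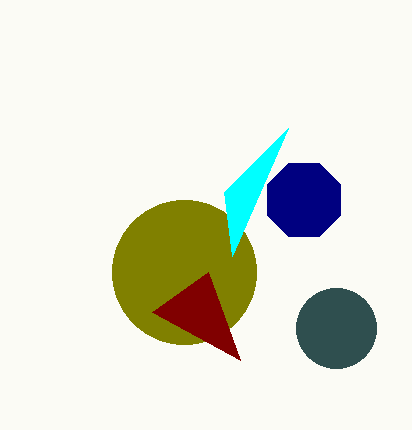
cx_1 = 304
cy_1 = 200
r_1 = 40
cx_2 = 336
cy_2 = 328
r_2 = 40
cx_3 = 184
cy_3 = 272
x0_4 = 232
y0_4 = 256
x0_5 = 240
y0_5 = 360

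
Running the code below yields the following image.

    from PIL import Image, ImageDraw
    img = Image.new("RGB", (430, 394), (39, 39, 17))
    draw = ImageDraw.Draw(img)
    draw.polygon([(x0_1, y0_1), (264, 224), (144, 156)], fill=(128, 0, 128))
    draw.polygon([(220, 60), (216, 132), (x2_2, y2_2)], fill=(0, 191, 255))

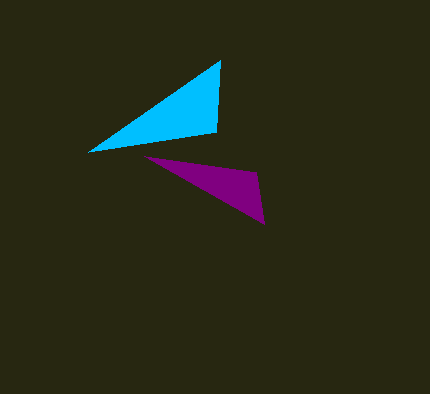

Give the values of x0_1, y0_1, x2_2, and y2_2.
x0_1 = 256; y0_1 = 172; x2_2 = 88; y2_2 = 152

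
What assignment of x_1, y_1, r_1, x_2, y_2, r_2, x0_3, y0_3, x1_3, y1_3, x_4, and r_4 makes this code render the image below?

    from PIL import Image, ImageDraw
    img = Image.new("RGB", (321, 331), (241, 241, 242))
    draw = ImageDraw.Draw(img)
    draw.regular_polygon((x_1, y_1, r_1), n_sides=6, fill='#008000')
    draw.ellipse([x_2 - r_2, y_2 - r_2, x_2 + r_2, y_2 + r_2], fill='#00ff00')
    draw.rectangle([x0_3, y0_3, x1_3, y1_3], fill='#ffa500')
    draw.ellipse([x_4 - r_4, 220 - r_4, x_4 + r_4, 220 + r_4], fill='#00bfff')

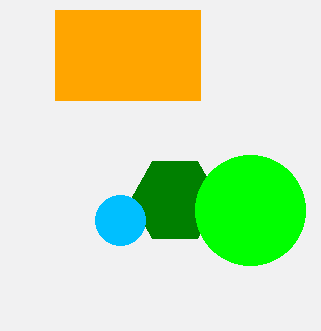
x_1 = 175; y_1 = 200; r_1 = 45; x_2 = 250; y_2 = 210; r_2 = 55; x0_3 = 55; y0_3 = 10; x1_3 = 200; y1_3 = 100; x_4 = 120; r_4 = 25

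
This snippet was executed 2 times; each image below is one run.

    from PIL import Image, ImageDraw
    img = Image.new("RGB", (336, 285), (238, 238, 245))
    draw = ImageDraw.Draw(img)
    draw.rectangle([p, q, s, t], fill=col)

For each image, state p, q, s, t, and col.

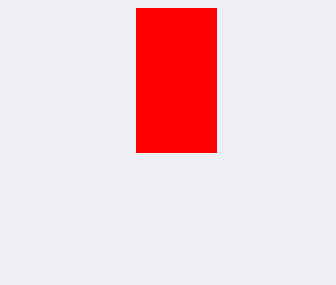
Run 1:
p = 136
q = 8
s = 216
t = 152
col = 'red'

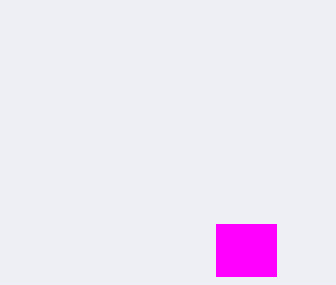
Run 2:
p = 216; q = 224; s = 276; t = 276; col = 'magenta'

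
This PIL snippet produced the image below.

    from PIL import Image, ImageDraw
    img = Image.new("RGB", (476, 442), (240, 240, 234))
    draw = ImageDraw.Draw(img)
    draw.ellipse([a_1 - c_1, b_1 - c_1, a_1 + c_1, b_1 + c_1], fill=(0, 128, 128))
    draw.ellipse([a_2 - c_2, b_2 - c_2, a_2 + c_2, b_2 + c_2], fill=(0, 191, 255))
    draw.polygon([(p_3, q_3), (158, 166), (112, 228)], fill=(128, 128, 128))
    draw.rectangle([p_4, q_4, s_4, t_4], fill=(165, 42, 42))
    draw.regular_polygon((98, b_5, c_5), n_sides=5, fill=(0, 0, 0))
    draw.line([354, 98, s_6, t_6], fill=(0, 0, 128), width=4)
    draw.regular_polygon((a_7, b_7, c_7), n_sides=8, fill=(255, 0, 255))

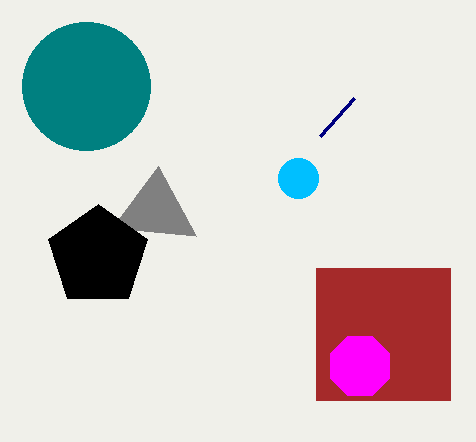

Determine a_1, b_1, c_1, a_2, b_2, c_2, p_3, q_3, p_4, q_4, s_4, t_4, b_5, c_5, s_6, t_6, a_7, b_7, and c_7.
a_1 = 86, b_1 = 86, c_1 = 64, a_2 = 298, b_2 = 178, c_2 = 20, p_3 = 196, q_3 = 236, p_4 = 316, q_4 = 268, s_4 = 450, t_4 = 400, b_5 = 256, c_5 = 52, s_6 = 320, t_6 = 136, a_7 = 360, b_7 = 366, c_7 = 32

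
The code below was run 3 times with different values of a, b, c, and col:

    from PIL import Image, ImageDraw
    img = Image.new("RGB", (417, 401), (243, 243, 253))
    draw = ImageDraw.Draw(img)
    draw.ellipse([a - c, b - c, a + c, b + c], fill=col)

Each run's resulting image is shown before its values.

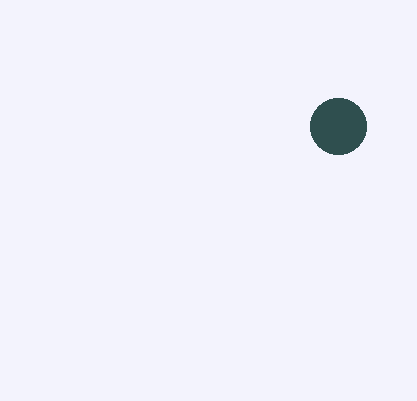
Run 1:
a = 338
b = 126
c = 28
col = 'darkslategray'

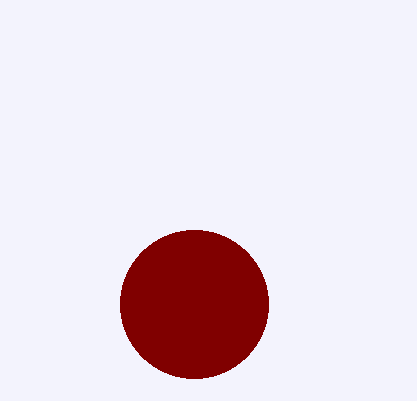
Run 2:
a = 194, b = 304, c = 74, col = 'maroon'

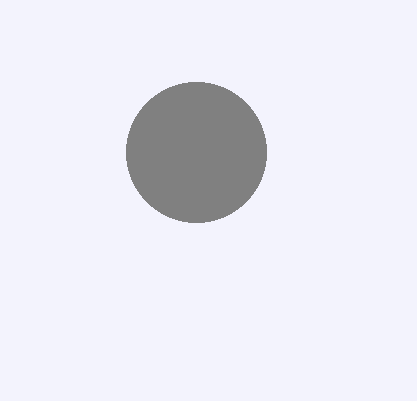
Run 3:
a = 196; b = 152; c = 70; col = 'gray'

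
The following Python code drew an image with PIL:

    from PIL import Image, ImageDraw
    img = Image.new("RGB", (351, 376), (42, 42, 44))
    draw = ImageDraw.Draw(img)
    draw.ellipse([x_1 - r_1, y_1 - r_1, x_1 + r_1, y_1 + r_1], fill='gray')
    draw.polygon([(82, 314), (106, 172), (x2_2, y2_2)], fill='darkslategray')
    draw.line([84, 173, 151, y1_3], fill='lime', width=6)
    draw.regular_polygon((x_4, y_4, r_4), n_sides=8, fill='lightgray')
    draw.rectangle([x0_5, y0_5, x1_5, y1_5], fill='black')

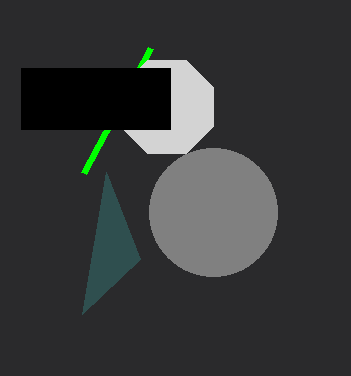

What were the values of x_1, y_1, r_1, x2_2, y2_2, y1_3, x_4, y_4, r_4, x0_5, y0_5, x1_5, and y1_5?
x_1 = 213; y_1 = 212; r_1 = 64; x2_2 = 140; y2_2 = 259; y1_3 = 48; x_4 = 167; y_4 = 107; r_4 = 50; x0_5 = 21; y0_5 = 68; x1_5 = 170; y1_5 = 129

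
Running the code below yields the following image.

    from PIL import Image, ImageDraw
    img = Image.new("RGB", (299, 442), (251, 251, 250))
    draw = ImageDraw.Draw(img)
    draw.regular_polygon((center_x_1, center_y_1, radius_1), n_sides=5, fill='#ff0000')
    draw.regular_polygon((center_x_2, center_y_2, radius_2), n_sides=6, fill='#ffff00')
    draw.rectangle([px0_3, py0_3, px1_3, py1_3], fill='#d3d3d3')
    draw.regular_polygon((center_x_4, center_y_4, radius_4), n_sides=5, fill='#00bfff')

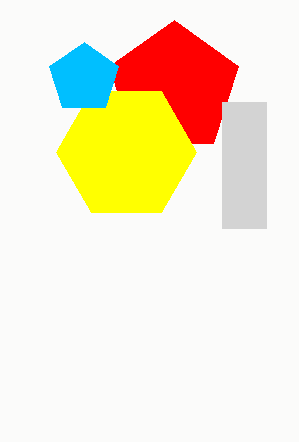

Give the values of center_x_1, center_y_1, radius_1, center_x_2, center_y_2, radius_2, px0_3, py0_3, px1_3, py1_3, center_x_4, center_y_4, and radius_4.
center_x_1 = 174; center_y_1 = 88; radius_1 = 68; center_x_2 = 126; center_y_2 = 152; radius_2 = 70; px0_3 = 222; py0_3 = 102; px1_3 = 266; py1_3 = 228; center_x_4 = 84; center_y_4 = 78; radius_4 = 36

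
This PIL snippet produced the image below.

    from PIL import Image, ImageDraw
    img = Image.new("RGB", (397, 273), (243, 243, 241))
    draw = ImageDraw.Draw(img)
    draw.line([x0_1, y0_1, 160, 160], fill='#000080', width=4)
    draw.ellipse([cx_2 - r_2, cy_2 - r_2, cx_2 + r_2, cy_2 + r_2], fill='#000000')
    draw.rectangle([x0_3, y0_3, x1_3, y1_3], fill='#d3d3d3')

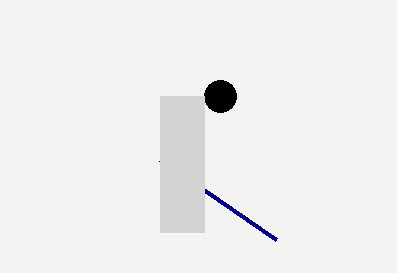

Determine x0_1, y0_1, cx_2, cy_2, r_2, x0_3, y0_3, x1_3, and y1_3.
x0_1 = 276; y0_1 = 240; cx_2 = 220; cy_2 = 96; r_2 = 16; x0_3 = 160; y0_3 = 96; x1_3 = 204; y1_3 = 232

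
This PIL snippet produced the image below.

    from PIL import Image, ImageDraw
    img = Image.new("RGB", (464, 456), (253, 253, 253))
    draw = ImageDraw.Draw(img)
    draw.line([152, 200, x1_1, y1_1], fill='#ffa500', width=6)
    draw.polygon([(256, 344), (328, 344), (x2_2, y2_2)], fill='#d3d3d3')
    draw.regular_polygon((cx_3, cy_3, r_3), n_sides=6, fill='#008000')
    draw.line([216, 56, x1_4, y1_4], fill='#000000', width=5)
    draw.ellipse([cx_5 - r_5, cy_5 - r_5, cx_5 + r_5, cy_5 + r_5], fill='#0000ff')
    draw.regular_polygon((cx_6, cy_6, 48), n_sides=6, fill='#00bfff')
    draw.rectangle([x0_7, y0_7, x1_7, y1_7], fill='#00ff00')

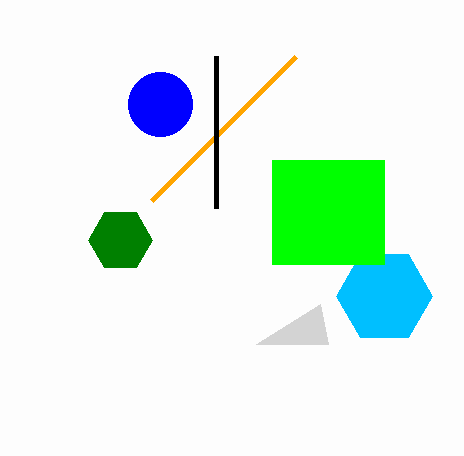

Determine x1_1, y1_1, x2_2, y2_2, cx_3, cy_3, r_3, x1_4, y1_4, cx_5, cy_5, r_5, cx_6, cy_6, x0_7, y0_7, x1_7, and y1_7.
x1_1 = 296; y1_1 = 56; x2_2 = 320; y2_2 = 304; cx_3 = 120; cy_3 = 240; r_3 = 32; x1_4 = 216; y1_4 = 208; cx_5 = 160; cy_5 = 104; r_5 = 32; cx_6 = 384; cy_6 = 296; x0_7 = 272; y0_7 = 160; x1_7 = 384; y1_7 = 264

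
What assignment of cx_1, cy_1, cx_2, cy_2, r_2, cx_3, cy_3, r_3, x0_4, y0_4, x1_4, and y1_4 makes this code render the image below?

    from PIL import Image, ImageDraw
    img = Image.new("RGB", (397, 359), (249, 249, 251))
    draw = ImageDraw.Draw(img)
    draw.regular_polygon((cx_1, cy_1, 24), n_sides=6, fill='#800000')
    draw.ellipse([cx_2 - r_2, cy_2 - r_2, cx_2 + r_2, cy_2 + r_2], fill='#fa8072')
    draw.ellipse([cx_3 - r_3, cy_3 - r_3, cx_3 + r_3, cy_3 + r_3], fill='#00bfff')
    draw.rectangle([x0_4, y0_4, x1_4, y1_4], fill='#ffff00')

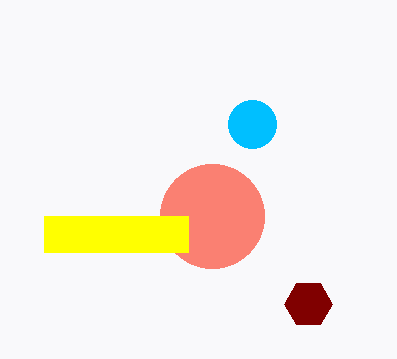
cx_1 = 308; cy_1 = 304; cx_2 = 212; cy_2 = 216; r_2 = 52; cx_3 = 252; cy_3 = 124; r_3 = 24; x0_4 = 44; y0_4 = 216; x1_4 = 188; y1_4 = 252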